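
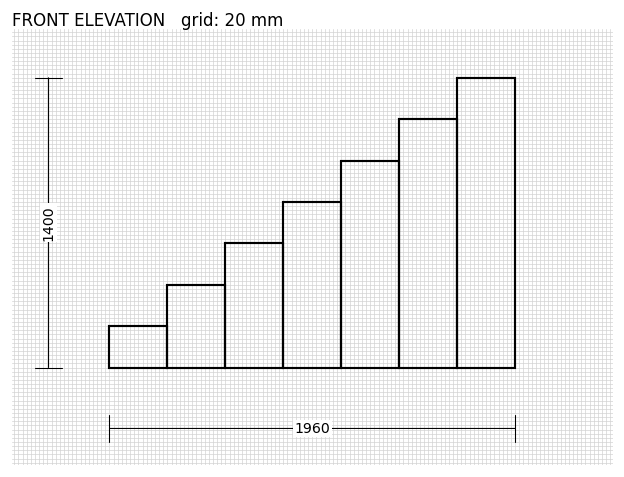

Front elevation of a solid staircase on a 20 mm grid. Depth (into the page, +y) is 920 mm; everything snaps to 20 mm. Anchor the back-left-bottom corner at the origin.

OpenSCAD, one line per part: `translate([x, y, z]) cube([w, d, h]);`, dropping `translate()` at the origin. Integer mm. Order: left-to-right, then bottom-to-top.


cube([280, 920, 200]);
translate([280, 0, 0]) cube([280, 920, 400]);
translate([560, 0, 0]) cube([280, 920, 600]);
translate([840, 0, 0]) cube([280, 920, 800]);
translate([1120, 0, 0]) cube([280, 920, 1000]);
translate([1400, 0, 0]) cube([280, 920, 1200]);
translate([1680, 0, 0]) cube([280, 920, 1400]);


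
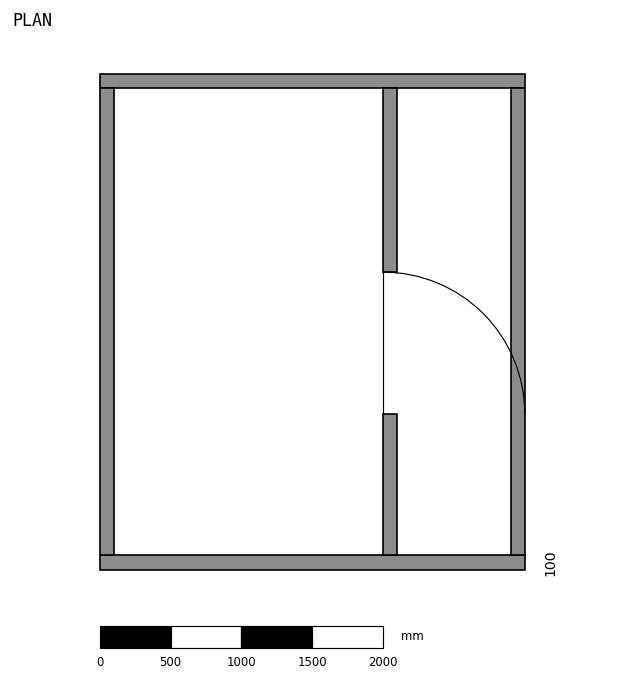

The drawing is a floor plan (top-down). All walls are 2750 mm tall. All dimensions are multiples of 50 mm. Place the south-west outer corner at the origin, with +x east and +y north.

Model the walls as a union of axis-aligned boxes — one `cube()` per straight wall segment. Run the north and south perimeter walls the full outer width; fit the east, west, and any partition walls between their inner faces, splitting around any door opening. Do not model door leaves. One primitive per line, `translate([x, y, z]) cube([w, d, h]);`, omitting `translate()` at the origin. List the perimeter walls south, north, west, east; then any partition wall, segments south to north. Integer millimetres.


cube([3000, 100, 2750]);
translate([0, 3400, 0]) cube([3000, 100, 2750]);
translate([0, 100, 0]) cube([100, 3300, 2750]);
translate([2900, 100, 0]) cube([100, 3300, 2750]);
translate([2000, 100, 0]) cube([100, 1000, 2750]);
translate([2000, 2100, 0]) cube([100, 1300, 2750]);


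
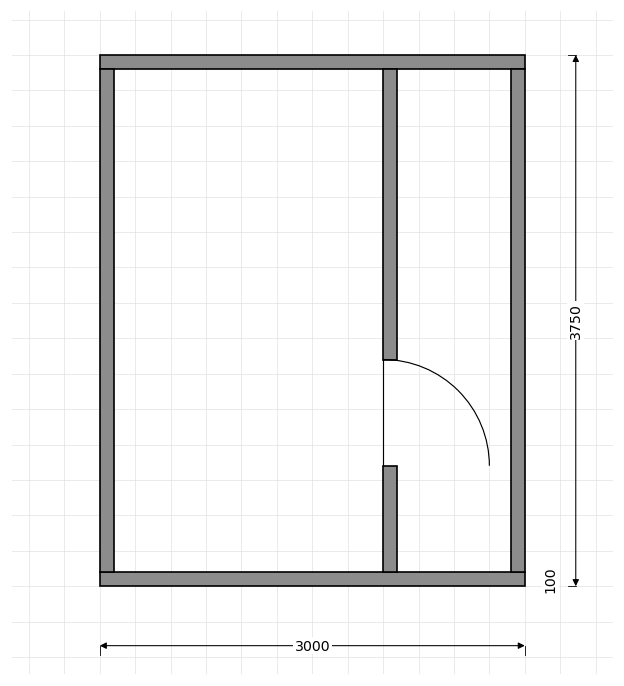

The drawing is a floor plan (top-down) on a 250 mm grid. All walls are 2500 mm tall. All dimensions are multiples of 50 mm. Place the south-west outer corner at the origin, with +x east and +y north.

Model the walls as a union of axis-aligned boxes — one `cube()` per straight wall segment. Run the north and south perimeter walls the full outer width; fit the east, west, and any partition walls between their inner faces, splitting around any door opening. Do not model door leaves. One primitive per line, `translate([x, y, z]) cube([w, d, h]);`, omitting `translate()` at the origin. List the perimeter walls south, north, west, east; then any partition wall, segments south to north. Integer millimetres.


cube([3000, 100, 2500]);
translate([0, 3650, 0]) cube([3000, 100, 2500]);
translate([0, 100, 0]) cube([100, 3550, 2500]);
translate([2900, 100, 0]) cube([100, 3550, 2500]);
translate([2000, 100, 0]) cube([100, 750, 2500]);
translate([2000, 1600, 0]) cube([100, 2050, 2500]);


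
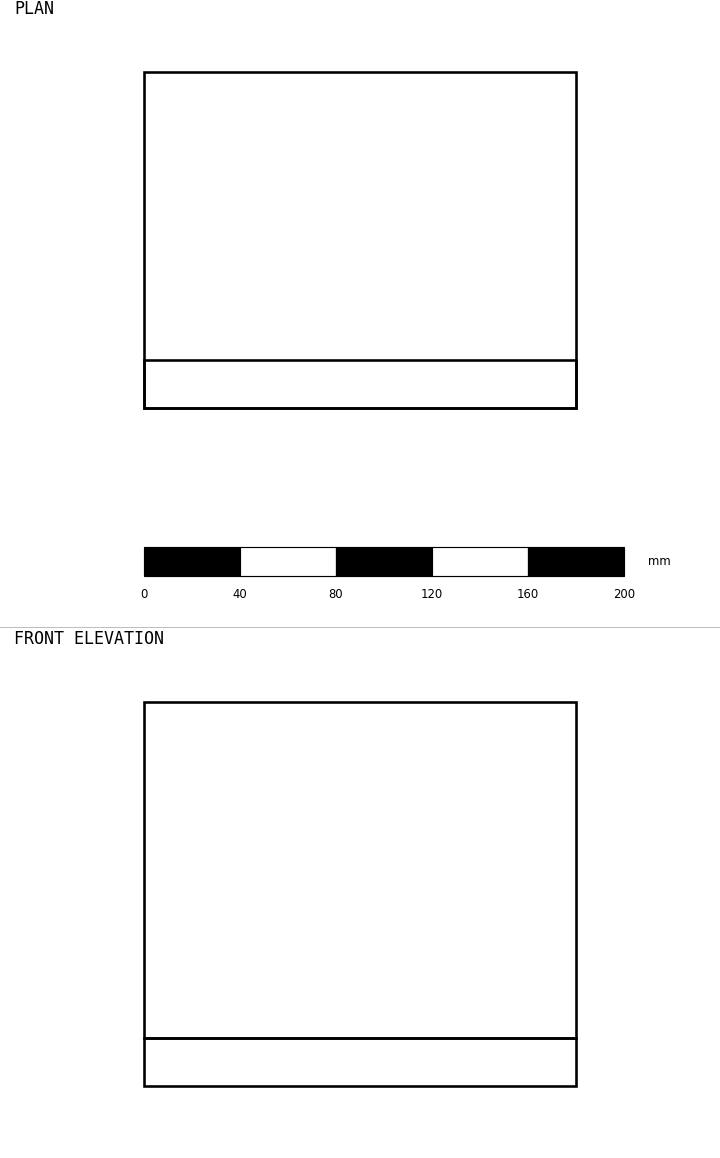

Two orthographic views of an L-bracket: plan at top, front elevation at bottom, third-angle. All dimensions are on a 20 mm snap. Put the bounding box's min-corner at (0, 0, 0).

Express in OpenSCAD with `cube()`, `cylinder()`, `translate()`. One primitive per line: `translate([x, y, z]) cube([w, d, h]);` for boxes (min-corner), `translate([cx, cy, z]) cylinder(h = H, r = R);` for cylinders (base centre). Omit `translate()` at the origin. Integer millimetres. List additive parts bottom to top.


cube([180, 140, 20]);
translate([0, 0, 20]) cube([180, 20, 140]);


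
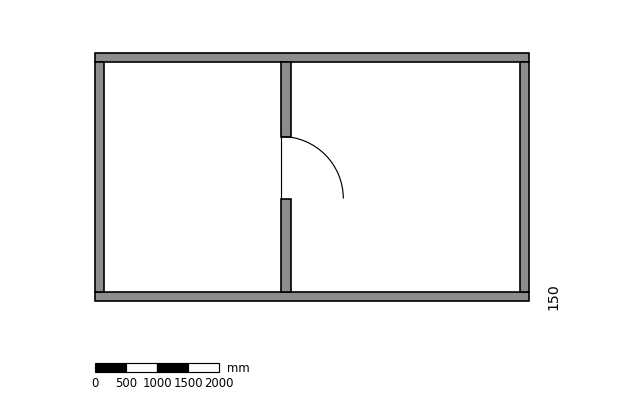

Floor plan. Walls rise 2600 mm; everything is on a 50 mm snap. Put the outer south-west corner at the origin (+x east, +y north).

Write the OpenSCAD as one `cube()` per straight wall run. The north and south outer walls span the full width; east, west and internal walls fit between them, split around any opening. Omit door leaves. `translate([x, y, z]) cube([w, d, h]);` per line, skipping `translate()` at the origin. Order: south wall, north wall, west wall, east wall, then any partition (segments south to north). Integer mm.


cube([7000, 150, 2600]);
translate([0, 3850, 0]) cube([7000, 150, 2600]);
translate([0, 150, 0]) cube([150, 3700, 2600]);
translate([6850, 150, 0]) cube([150, 3700, 2600]);
translate([3000, 150, 0]) cube([150, 1500, 2600]);
translate([3000, 2650, 0]) cube([150, 1200, 2600]);


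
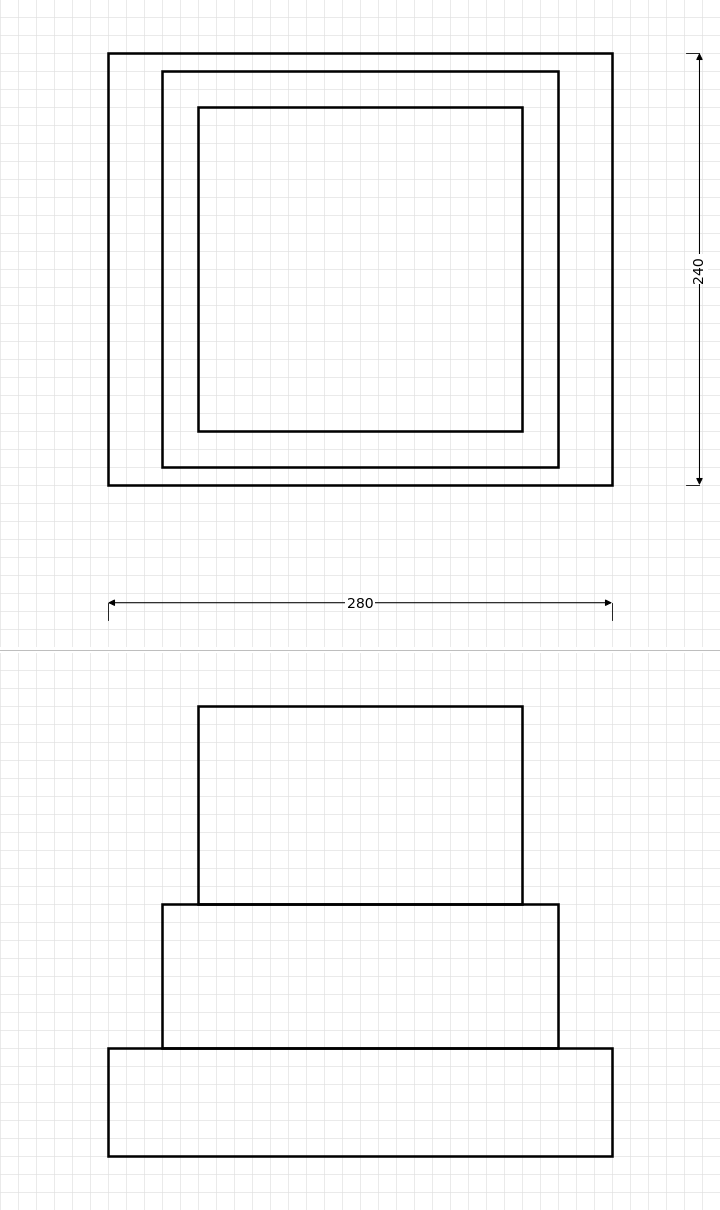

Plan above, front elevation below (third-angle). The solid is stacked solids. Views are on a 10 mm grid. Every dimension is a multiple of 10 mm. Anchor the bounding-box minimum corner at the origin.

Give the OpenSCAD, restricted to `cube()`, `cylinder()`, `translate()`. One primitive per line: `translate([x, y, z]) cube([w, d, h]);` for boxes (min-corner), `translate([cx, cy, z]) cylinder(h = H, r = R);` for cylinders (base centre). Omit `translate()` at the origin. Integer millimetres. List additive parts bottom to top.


cube([280, 240, 60]);
translate([30, 10, 60]) cube([220, 220, 80]);
translate([50, 30, 140]) cube([180, 180, 110]);


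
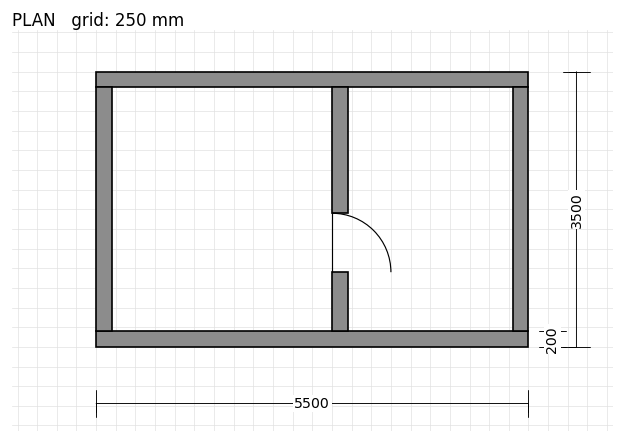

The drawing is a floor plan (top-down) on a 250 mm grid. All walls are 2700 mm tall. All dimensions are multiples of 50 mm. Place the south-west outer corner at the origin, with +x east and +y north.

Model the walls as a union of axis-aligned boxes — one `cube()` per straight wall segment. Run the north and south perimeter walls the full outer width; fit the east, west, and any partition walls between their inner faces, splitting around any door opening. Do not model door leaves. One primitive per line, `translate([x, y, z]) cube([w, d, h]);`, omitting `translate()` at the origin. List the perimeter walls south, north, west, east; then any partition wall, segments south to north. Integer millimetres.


cube([5500, 200, 2700]);
translate([0, 3300, 0]) cube([5500, 200, 2700]);
translate([0, 200, 0]) cube([200, 3100, 2700]);
translate([5300, 200, 0]) cube([200, 3100, 2700]);
translate([3000, 200, 0]) cube([200, 750, 2700]);
translate([3000, 1700, 0]) cube([200, 1600, 2700]);


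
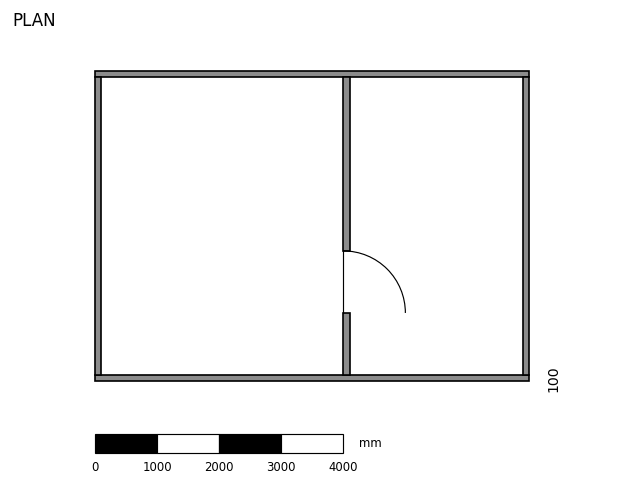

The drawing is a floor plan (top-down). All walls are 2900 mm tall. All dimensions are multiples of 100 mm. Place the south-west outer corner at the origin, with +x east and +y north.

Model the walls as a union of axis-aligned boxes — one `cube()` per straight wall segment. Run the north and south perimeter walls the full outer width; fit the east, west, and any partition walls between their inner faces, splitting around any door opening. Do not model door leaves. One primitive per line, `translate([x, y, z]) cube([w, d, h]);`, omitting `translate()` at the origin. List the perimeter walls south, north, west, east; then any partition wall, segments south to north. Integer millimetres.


cube([7000, 100, 2900]);
translate([0, 4900, 0]) cube([7000, 100, 2900]);
translate([0, 100, 0]) cube([100, 4800, 2900]);
translate([6900, 100, 0]) cube([100, 4800, 2900]);
translate([4000, 100, 0]) cube([100, 1000, 2900]);
translate([4000, 2100, 0]) cube([100, 2800, 2900]);


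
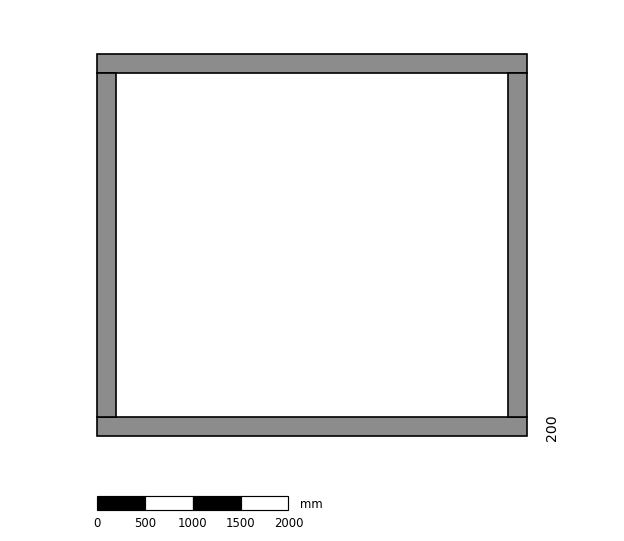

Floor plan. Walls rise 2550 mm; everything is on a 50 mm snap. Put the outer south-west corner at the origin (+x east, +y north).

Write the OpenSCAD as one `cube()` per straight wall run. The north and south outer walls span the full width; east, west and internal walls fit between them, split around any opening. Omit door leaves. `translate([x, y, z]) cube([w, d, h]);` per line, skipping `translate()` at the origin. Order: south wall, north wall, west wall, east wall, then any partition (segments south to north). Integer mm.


cube([4500, 200, 2550]);
translate([0, 3800, 0]) cube([4500, 200, 2550]);
translate([0, 200, 0]) cube([200, 3600, 2550]);
translate([4300, 200, 0]) cube([200, 3600, 2550]);


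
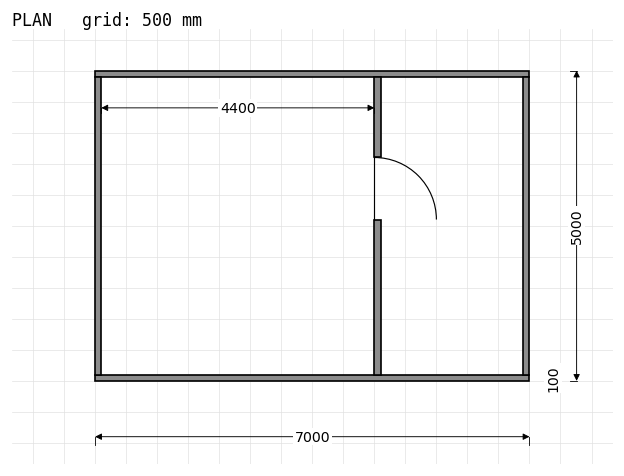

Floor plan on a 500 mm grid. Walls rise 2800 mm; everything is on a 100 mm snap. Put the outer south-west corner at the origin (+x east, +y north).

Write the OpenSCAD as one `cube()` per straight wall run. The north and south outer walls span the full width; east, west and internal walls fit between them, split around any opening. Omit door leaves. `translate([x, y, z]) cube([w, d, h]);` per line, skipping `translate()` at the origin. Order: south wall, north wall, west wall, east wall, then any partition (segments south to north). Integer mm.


cube([7000, 100, 2800]);
translate([0, 4900, 0]) cube([7000, 100, 2800]);
translate([0, 100, 0]) cube([100, 4800, 2800]);
translate([6900, 100, 0]) cube([100, 4800, 2800]);
translate([4500, 100, 0]) cube([100, 2500, 2800]);
translate([4500, 3600, 0]) cube([100, 1300, 2800]);


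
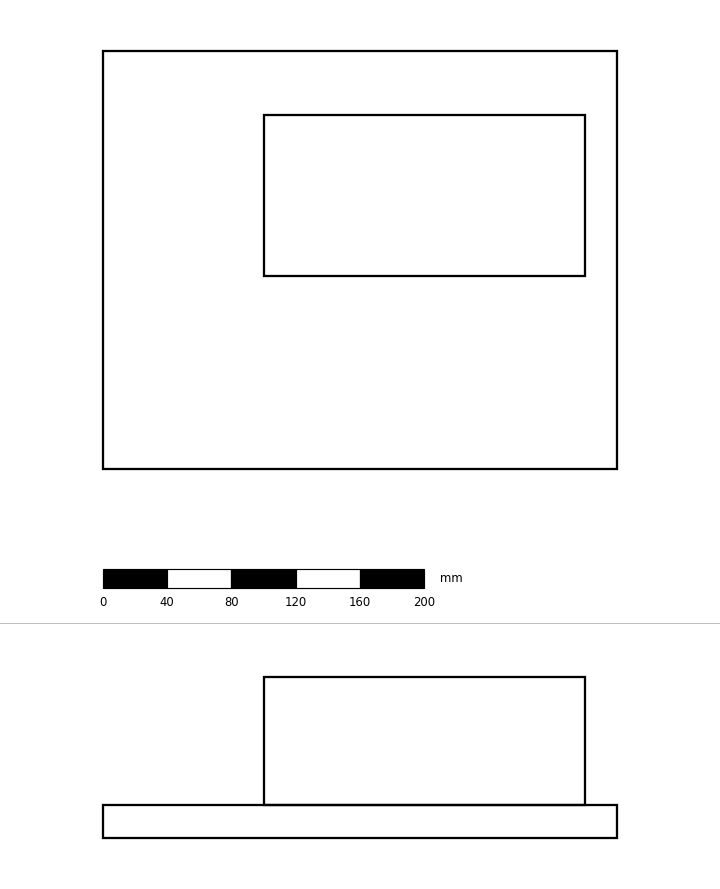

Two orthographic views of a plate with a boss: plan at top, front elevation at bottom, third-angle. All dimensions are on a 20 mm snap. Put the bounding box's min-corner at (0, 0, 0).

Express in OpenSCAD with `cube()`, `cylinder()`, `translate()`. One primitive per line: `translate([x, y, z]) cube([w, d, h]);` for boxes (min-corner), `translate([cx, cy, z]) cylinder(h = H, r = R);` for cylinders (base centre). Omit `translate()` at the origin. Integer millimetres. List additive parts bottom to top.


cube([320, 260, 20]);
translate([100, 120, 20]) cube([200, 100, 80]);


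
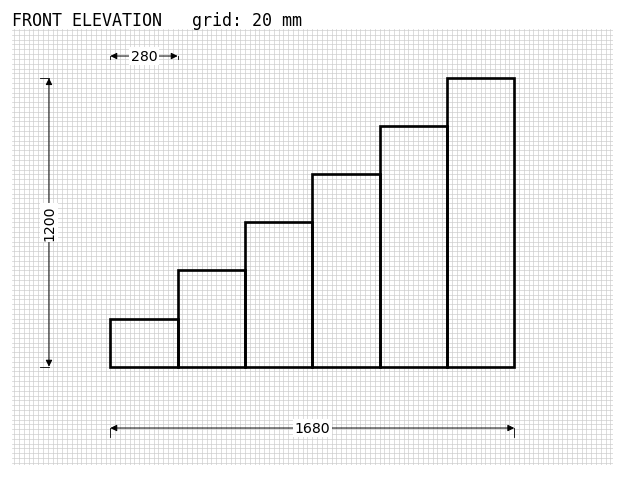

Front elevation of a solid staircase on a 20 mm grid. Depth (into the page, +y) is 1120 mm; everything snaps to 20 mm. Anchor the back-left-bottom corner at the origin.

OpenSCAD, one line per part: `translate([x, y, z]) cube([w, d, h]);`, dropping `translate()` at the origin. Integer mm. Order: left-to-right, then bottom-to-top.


cube([280, 1120, 200]);
translate([280, 0, 0]) cube([280, 1120, 400]);
translate([560, 0, 0]) cube([280, 1120, 600]);
translate([840, 0, 0]) cube([280, 1120, 800]);
translate([1120, 0, 0]) cube([280, 1120, 1000]);
translate([1400, 0, 0]) cube([280, 1120, 1200]);


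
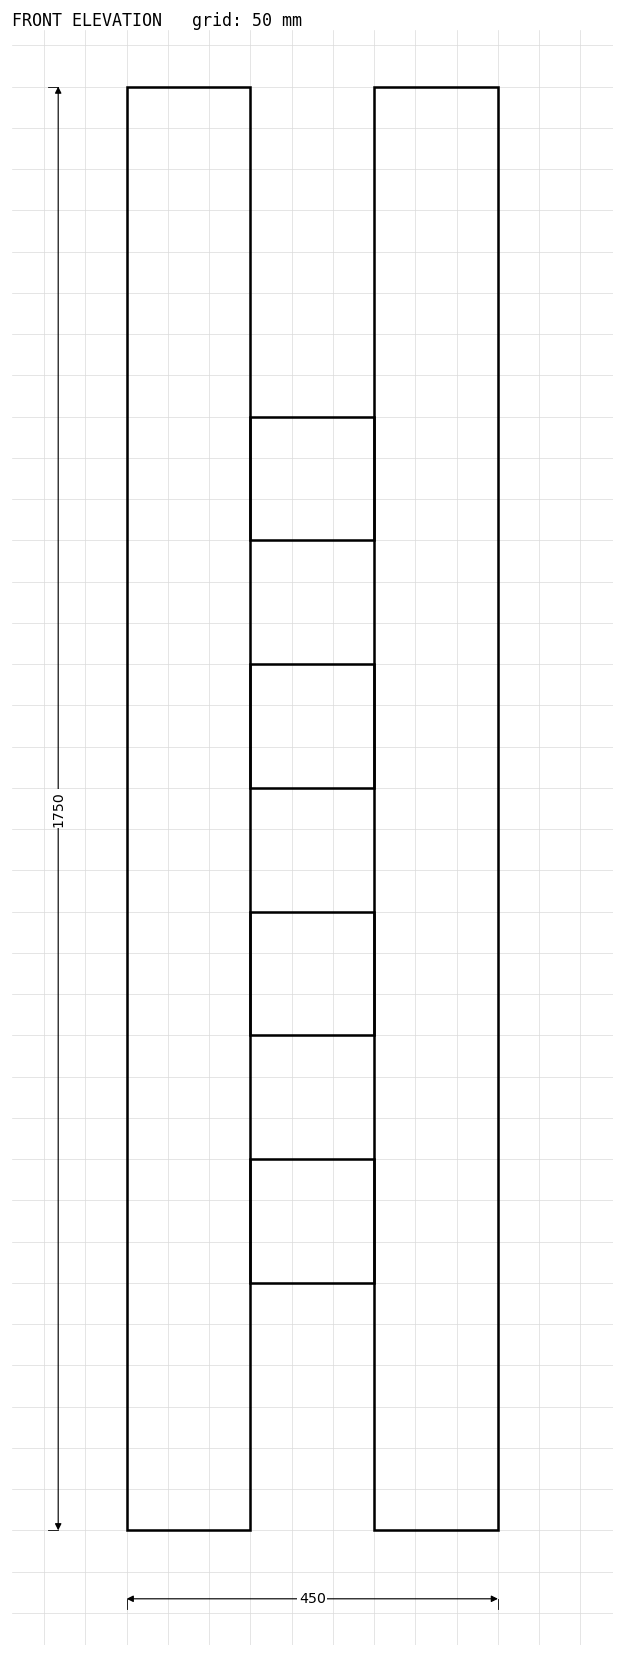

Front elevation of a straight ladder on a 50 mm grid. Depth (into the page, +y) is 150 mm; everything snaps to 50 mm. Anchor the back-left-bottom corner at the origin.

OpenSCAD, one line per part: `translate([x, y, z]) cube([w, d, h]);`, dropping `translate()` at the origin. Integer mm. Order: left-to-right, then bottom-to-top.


cube([150, 150, 1750]);
translate([150, 0, 300]) cube([150, 150, 150]);
translate([150, 0, 600]) cube([150, 150, 150]);
translate([150, 0, 900]) cube([150, 150, 150]);
translate([150, 0, 1200]) cube([150, 150, 150]);
translate([300, 0, 0]) cube([150, 150, 1750]);


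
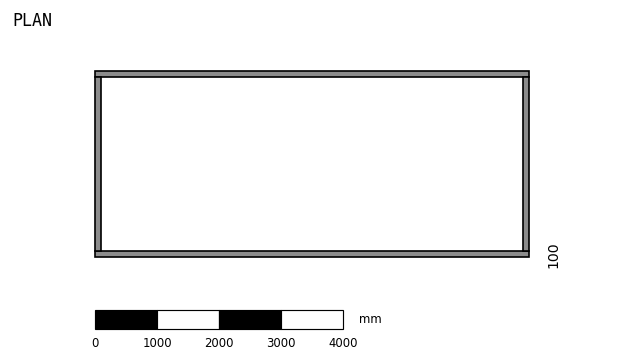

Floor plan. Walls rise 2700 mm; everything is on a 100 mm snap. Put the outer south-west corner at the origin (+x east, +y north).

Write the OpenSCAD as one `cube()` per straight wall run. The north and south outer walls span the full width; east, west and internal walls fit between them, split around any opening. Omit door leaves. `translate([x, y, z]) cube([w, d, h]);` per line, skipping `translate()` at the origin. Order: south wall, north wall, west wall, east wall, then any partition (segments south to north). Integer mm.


cube([7000, 100, 2700]);
translate([0, 2900, 0]) cube([7000, 100, 2700]);
translate([0, 100, 0]) cube([100, 2800, 2700]);
translate([6900, 100, 0]) cube([100, 2800, 2700]);


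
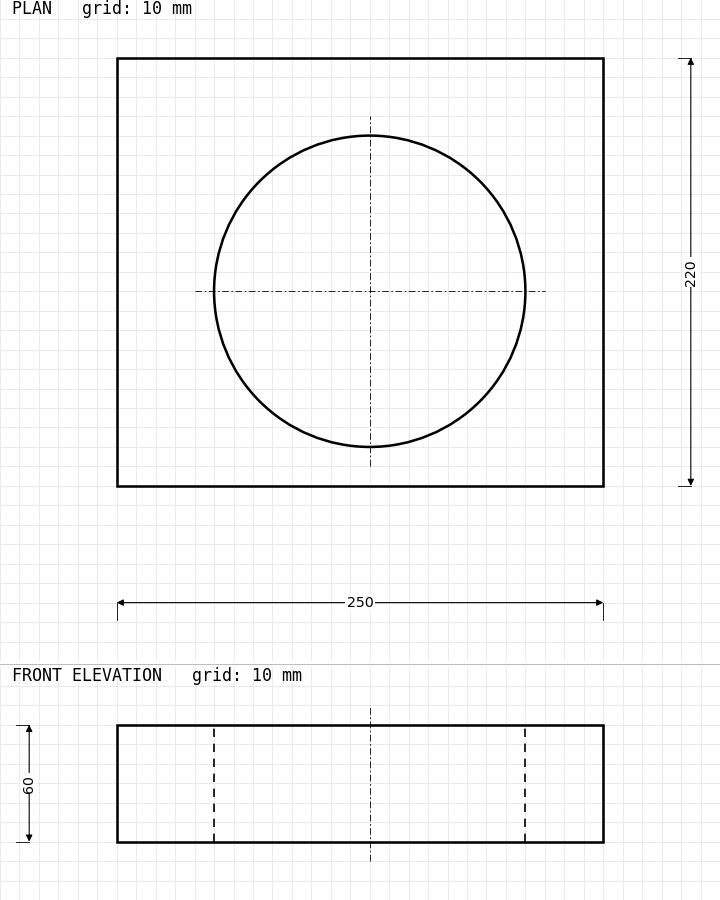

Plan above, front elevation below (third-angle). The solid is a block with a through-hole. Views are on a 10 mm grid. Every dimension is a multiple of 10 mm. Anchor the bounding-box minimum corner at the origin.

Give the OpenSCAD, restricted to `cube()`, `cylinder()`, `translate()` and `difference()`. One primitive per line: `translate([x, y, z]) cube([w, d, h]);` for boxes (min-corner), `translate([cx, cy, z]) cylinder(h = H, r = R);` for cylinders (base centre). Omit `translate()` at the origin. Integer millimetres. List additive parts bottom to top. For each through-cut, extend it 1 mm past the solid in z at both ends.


difference() {
  cube([250, 220, 60]);
  translate([130, 100, -1]) cylinder(h = 62, r = 80);
}


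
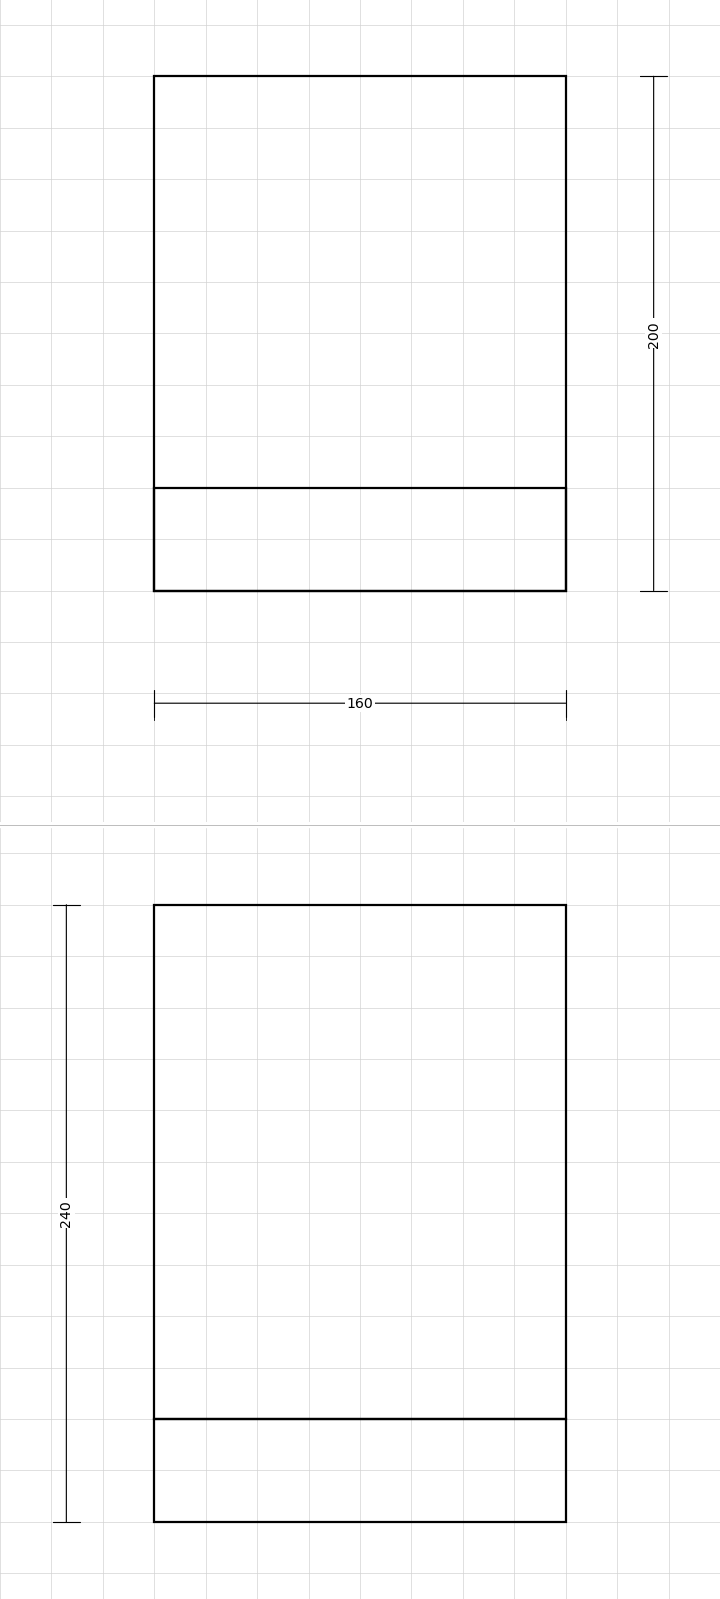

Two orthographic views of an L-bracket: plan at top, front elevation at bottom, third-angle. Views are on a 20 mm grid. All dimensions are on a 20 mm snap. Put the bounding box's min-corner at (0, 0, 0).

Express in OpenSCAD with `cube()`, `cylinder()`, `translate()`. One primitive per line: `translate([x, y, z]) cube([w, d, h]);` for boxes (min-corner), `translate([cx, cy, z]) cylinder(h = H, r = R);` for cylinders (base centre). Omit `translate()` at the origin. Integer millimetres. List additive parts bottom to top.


cube([160, 200, 40]);
translate([0, 0, 40]) cube([160, 40, 200]);


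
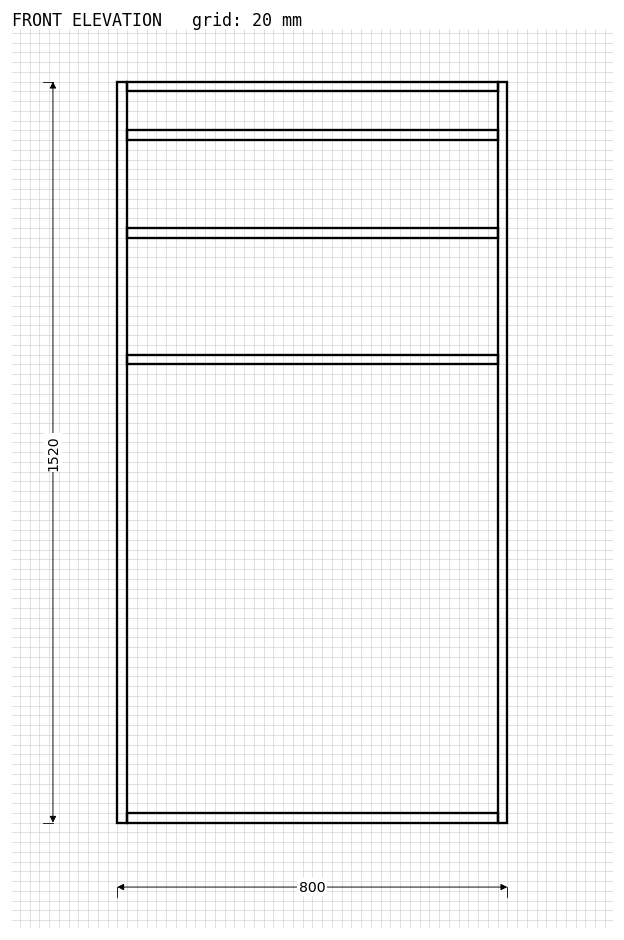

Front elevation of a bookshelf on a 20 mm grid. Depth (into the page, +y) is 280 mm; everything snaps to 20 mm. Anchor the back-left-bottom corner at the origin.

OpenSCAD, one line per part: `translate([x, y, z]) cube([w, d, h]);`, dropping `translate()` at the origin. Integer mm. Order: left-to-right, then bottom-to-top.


cube([20, 280, 1520]);
translate([20, 0, 0]) cube([760, 280, 20]);
translate([20, 0, 940]) cube([760, 280, 20]);
translate([20, 0, 1200]) cube([760, 280, 20]);
translate([20, 0, 1400]) cube([760, 280, 20]);
translate([20, 0, 1500]) cube([760, 280, 20]);
translate([780, 0, 0]) cube([20, 280, 1520]);


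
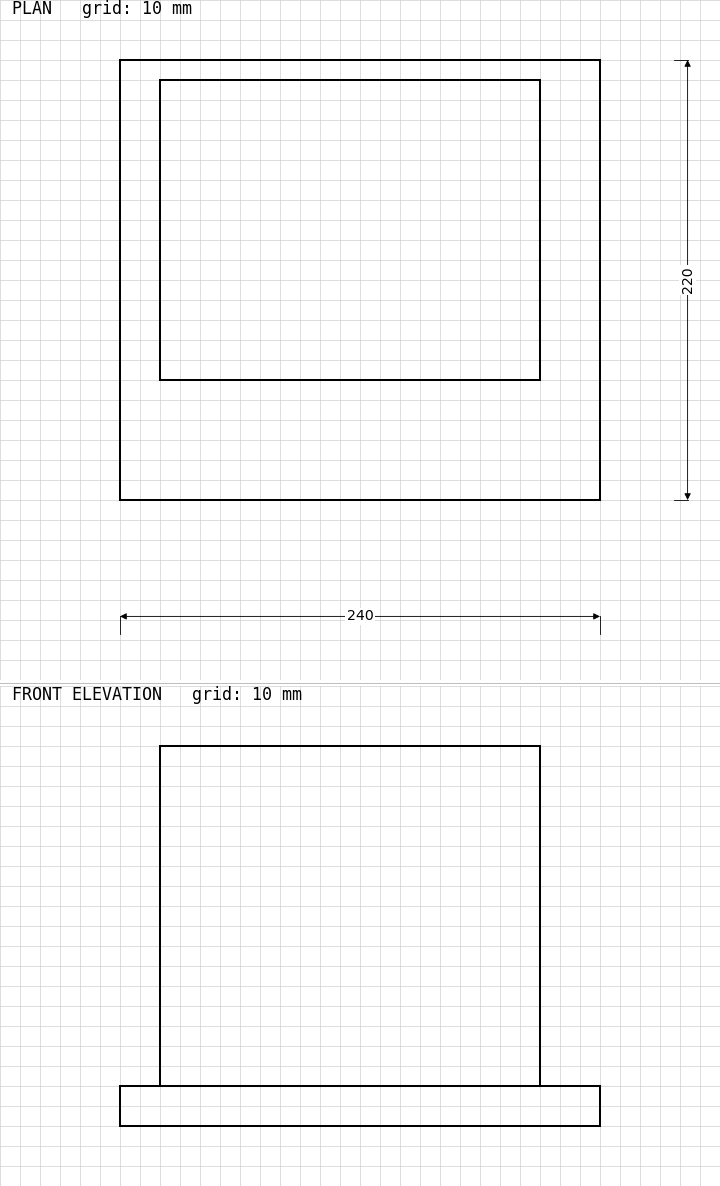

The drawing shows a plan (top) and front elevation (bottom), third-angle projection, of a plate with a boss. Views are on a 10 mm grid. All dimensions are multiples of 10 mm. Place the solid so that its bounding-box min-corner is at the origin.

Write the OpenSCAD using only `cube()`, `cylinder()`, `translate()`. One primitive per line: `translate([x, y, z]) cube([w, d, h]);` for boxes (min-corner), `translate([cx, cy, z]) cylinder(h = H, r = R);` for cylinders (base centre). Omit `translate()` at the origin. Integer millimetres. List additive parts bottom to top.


cube([240, 220, 20]);
translate([20, 60, 20]) cube([190, 150, 170]);


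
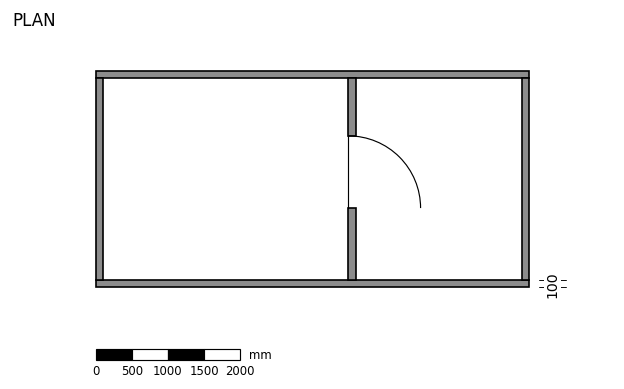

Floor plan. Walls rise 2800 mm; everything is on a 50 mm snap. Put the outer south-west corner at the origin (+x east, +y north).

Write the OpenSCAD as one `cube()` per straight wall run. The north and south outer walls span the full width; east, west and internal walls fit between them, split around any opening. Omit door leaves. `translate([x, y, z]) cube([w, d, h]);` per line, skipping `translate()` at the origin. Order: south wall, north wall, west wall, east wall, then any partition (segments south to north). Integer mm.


cube([6000, 100, 2800]);
translate([0, 2900, 0]) cube([6000, 100, 2800]);
translate([0, 100, 0]) cube([100, 2800, 2800]);
translate([5900, 100, 0]) cube([100, 2800, 2800]);
translate([3500, 100, 0]) cube([100, 1000, 2800]);
translate([3500, 2100, 0]) cube([100, 800, 2800]);


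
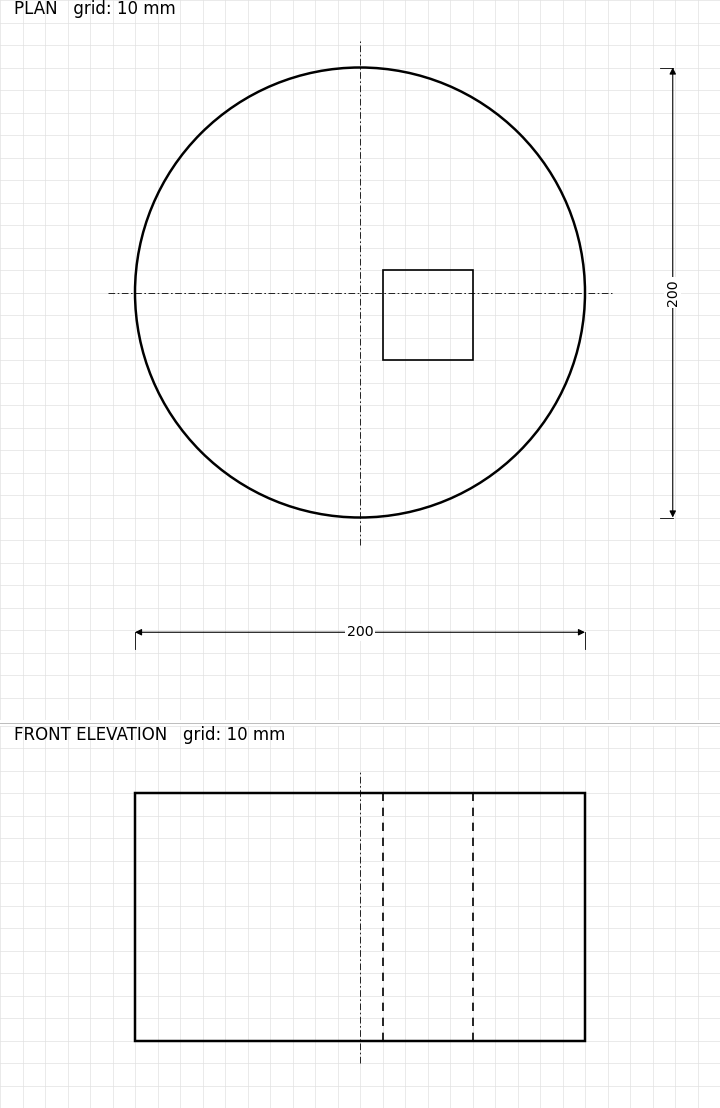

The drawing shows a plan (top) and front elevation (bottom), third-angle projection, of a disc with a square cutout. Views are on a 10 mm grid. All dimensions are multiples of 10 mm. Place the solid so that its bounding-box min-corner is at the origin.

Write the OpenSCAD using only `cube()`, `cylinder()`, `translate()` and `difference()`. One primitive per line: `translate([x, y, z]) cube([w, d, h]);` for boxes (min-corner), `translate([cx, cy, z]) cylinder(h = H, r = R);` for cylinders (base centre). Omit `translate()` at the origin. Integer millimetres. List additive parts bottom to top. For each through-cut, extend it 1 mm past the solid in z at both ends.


difference() {
  translate([100, 100, 0]) cylinder(h = 110, r = 100);
  translate([110, 70, -1]) cube([40, 40, 112]);
}


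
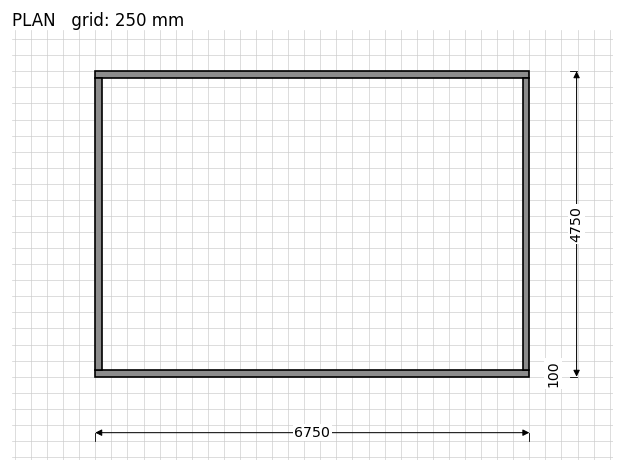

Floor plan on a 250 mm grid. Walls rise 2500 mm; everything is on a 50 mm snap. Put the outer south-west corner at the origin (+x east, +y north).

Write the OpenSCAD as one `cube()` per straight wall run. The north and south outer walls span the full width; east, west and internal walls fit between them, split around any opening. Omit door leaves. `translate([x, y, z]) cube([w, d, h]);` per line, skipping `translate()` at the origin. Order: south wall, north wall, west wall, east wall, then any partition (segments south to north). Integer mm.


cube([6750, 100, 2500]);
translate([0, 4650, 0]) cube([6750, 100, 2500]);
translate([0, 100, 0]) cube([100, 4550, 2500]);
translate([6650, 100, 0]) cube([100, 4550, 2500]);


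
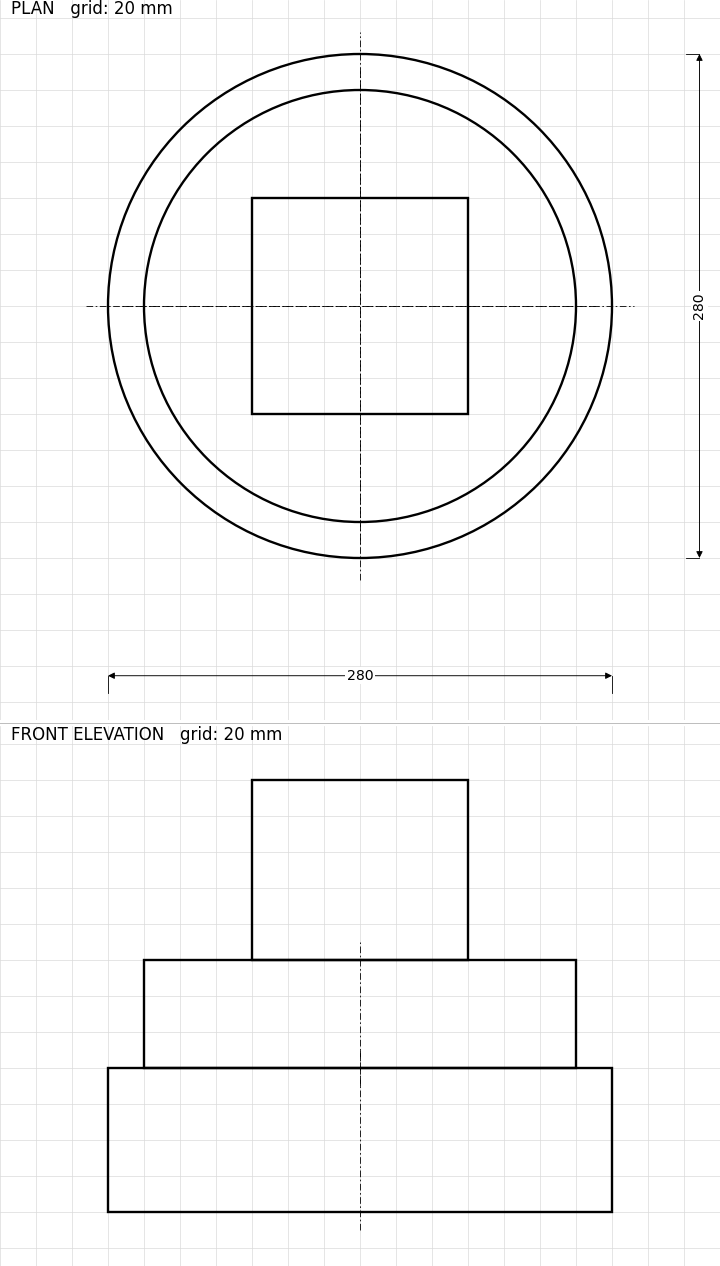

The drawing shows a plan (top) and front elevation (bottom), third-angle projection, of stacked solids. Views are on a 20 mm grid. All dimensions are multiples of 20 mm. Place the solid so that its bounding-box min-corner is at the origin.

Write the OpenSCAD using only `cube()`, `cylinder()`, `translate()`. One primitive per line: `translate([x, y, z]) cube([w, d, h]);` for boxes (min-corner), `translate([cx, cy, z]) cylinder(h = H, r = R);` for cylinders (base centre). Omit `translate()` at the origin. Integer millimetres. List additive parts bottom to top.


translate([140, 140, 0]) cylinder(h = 80, r = 140);
translate([140, 140, 80]) cylinder(h = 60, r = 120);
translate([80, 80, 140]) cube([120, 120, 100]);


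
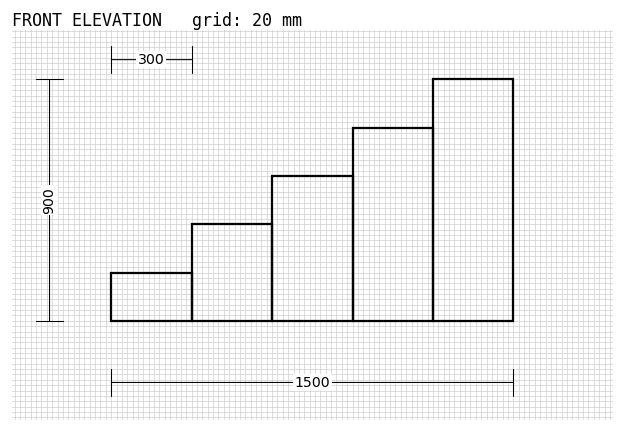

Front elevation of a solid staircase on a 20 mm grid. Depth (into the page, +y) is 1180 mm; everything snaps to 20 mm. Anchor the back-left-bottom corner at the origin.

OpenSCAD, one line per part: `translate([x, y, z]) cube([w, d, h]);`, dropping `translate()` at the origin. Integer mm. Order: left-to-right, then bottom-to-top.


cube([300, 1180, 180]);
translate([300, 0, 0]) cube([300, 1180, 360]);
translate([600, 0, 0]) cube([300, 1180, 540]);
translate([900, 0, 0]) cube([300, 1180, 720]);
translate([1200, 0, 0]) cube([300, 1180, 900]);


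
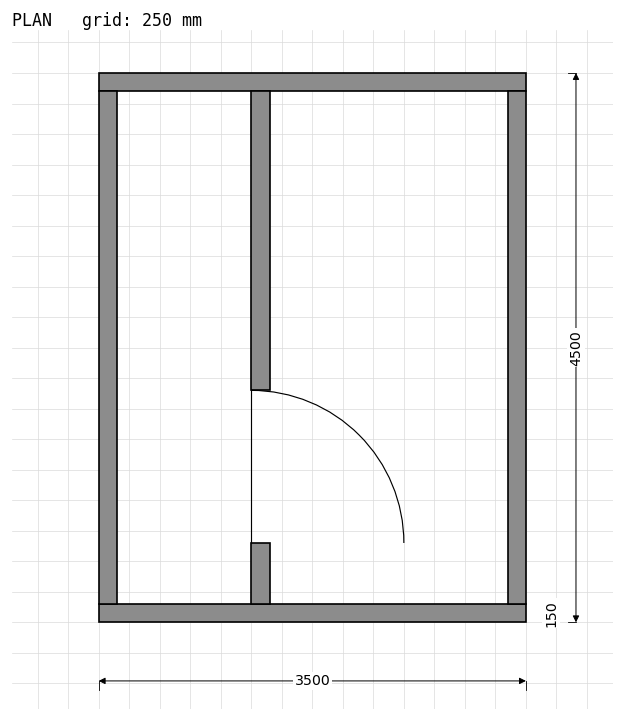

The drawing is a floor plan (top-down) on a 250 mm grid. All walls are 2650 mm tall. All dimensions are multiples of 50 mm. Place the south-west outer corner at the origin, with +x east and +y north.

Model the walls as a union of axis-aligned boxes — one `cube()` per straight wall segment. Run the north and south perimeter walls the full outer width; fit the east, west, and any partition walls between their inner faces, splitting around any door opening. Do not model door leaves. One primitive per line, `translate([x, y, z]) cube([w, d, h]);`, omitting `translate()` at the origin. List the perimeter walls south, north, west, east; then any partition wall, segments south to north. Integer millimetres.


cube([3500, 150, 2650]);
translate([0, 4350, 0]) cube([3500, 150, 2650]);
translate([0, 150, 0]) cube([150, 4200, 2650]);
translate([3350, 150, 0]) cube([150, 4200, 2650]);
translate([1250, 150, 0]) cube([150, 500, 2650]);
translate([1250, 1900, 0]) cube([150, 2450, 2650]);


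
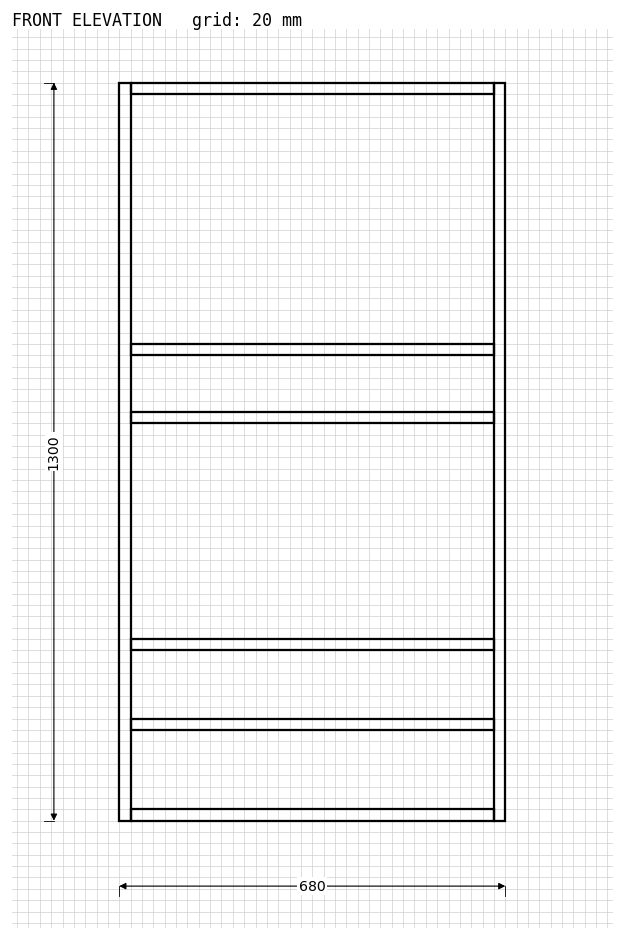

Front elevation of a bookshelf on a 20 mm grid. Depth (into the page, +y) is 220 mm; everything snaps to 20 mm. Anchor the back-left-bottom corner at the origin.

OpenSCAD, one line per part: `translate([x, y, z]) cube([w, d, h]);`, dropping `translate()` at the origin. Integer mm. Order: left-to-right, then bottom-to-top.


cube([20, 220, 1300]);
translate([20, 0, 0]) cube([640, 220, 20]);
translate([20, 0, 160]) cube([640, 220, 20]);
translate([20, 0, 300]) cube([640, 220, 20]);
translate([20, 0, 700]) cube([640, 220, 20]);
translate([20, 0, 820]) cube([640, 220, 20]);
translate([20, 0, 1280]) cube([640, 220, 20]);
translate([660, 0, 0]) cube([20, 220, 1300]);


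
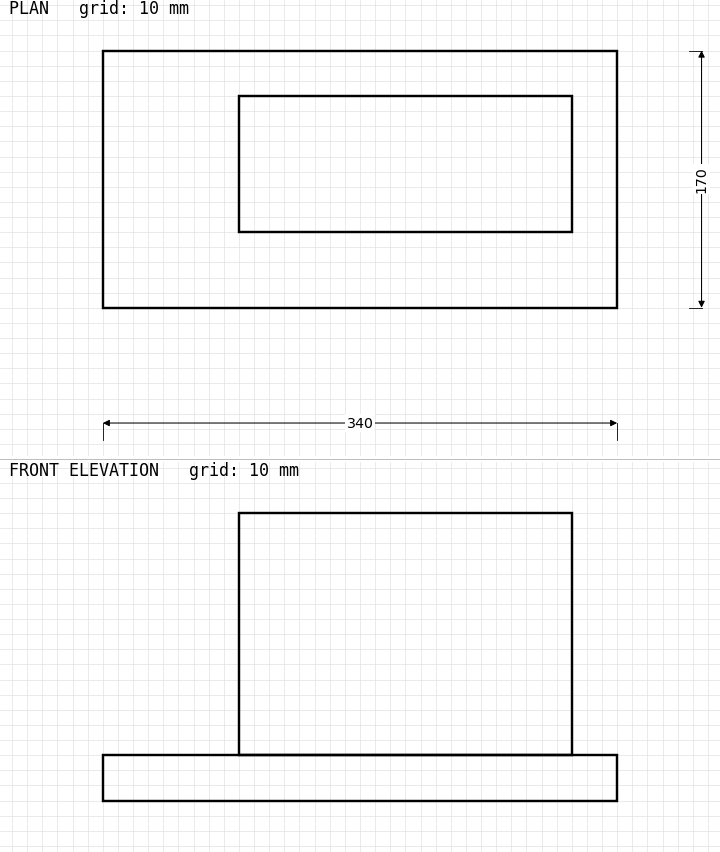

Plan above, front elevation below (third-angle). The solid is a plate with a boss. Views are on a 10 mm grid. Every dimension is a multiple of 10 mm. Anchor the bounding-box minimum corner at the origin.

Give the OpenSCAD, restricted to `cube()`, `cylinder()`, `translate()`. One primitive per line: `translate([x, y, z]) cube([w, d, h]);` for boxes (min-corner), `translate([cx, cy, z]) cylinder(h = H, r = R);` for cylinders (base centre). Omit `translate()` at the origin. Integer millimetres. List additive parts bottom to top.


cube([340, 170, 30]);
translate([90, 50, 30]) cube([220, 90, 160]);


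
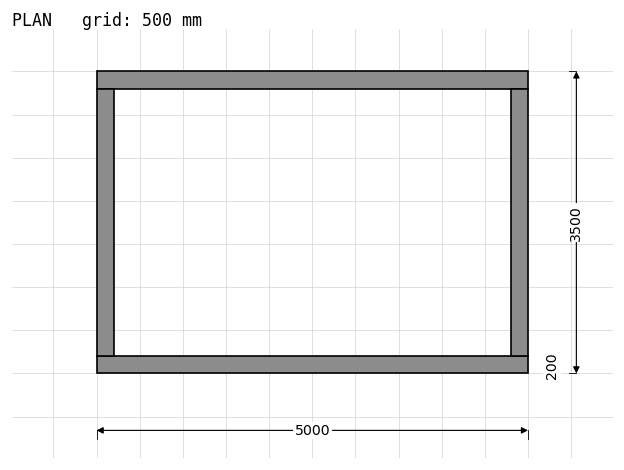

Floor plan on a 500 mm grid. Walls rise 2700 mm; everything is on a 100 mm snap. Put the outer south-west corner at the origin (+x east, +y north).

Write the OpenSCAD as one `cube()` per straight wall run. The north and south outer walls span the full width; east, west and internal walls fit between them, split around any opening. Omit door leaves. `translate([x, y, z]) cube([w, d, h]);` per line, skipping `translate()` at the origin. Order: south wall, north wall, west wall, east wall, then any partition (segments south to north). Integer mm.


cube([5000, 200, 2700]);
translate([0, 3300, 0]) cube([5000, 200, 2700]);
translate([0, 200, 0]) cube([200, 3100, 2700]);
translate([4800, 200, 0]) cube([200, 3100, 2700]);


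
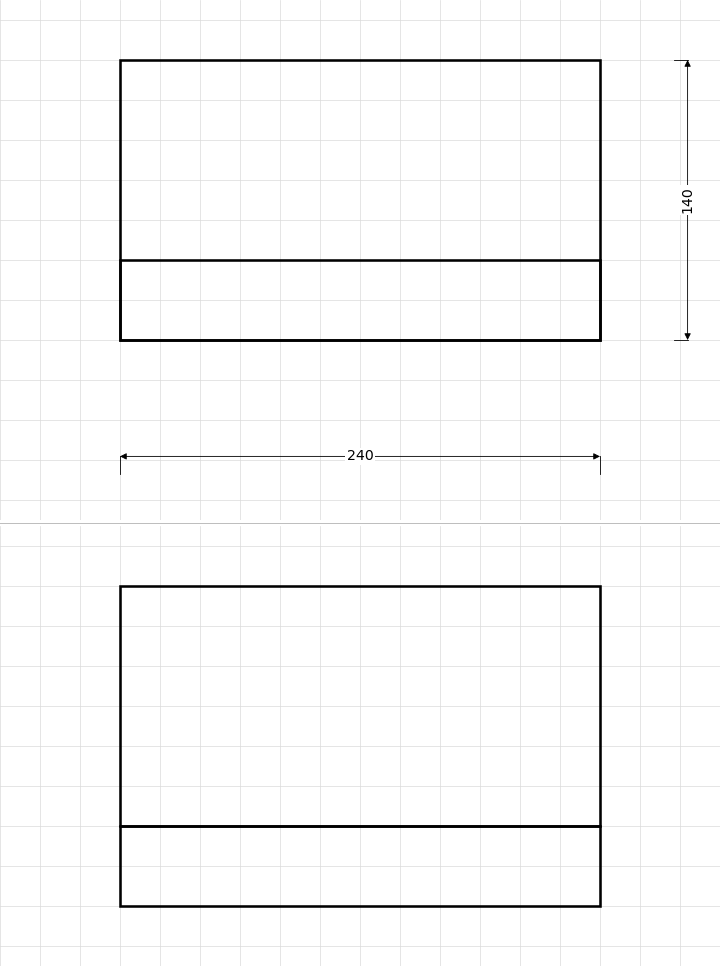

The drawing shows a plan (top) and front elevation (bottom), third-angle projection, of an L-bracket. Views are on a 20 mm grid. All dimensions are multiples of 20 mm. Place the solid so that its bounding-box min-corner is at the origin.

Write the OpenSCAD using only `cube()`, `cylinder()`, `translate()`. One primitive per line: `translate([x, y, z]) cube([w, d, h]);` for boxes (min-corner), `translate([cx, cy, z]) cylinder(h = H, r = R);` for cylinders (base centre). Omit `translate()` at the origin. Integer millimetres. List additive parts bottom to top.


cube([240, 140, 40]);
translate([0, 0, 40]) cube([240, 40, 120]);


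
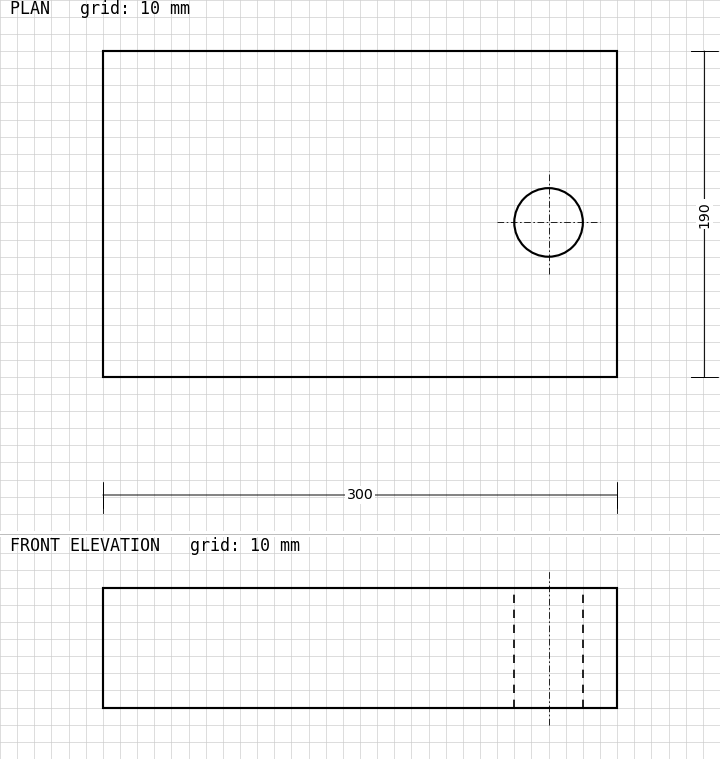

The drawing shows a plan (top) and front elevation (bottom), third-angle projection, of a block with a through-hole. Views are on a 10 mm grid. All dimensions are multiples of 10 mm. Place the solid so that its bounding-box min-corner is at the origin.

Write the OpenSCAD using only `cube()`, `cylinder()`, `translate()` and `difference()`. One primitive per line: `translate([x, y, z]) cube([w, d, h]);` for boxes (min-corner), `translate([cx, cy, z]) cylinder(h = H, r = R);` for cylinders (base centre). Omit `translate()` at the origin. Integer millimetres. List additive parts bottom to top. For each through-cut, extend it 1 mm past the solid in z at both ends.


difference() {
  cube([300, 190, 70]);
  translate([260, 90, -1]) cylinder(h = 72, r = 20);
}


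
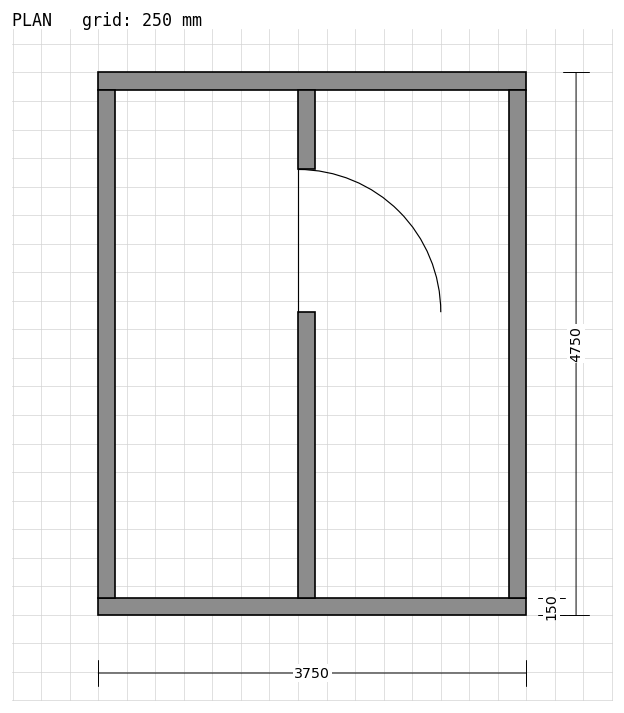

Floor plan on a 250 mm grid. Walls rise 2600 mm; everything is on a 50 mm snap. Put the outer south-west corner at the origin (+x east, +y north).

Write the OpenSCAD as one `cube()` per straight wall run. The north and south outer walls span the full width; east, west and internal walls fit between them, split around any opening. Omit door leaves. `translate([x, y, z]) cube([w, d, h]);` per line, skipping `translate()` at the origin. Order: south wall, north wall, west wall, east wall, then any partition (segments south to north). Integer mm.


cube([3750, 150, 2600]);
translate([0, 4600, 0]) cube([3750, 150, 2600]);
translate([0, 150, 0]) cube([150, 4450, 2600]);
translate([3600, 150, 0]) cube([150, 4450, 2600]);
translate([1750, 150, 0]) cube([150, 2500, 2600]);
translate([1750, 3900, 0]) cube([150, 700, 2600]);


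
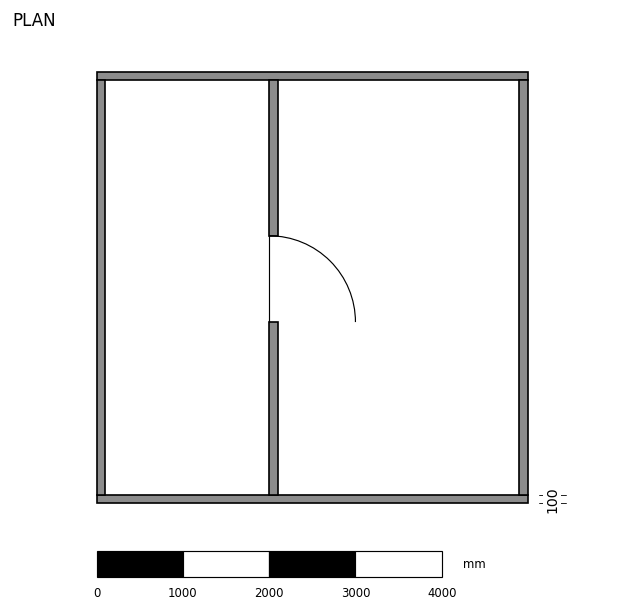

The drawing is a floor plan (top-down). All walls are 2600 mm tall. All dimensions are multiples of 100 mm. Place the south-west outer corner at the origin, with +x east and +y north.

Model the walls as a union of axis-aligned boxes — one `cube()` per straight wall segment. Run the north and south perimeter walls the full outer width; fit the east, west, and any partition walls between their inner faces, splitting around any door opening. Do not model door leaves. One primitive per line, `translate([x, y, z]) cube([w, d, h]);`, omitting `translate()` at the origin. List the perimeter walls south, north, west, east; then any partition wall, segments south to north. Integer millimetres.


cube([5000, 100, 2600]);
translate([0, 4900, 0]) cube([5000, 100, 2600]);
translate([0, 100, 0]) cube([100, 4800, 2600]);
translate([4900, 100, 0]) cube([100, 4800, 2600]);
translate([2000, 100, 0]) cube([100, 2000, 2600]);
translate([2000, 3100, 0]) cube([100, 1800, 2600]);


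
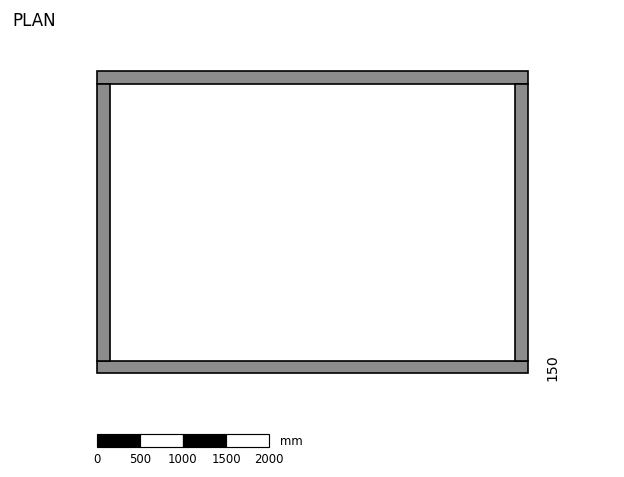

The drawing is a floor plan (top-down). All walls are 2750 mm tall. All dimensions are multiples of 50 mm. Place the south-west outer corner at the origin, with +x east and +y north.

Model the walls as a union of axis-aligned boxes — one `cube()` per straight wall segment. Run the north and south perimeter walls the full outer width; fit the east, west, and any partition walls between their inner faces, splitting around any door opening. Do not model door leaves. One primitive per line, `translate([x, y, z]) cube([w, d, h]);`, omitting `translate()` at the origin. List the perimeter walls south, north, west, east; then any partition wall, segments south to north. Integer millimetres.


cube([5000, 150, 2750]);
translate([0, 3350, 0]) cube([5000, 150, 2750]);
translate([0, 150, 0]) cube([150, 3200, 2750]);
translate([4850, 150, 0]) cube([150, 3200, 2750]);


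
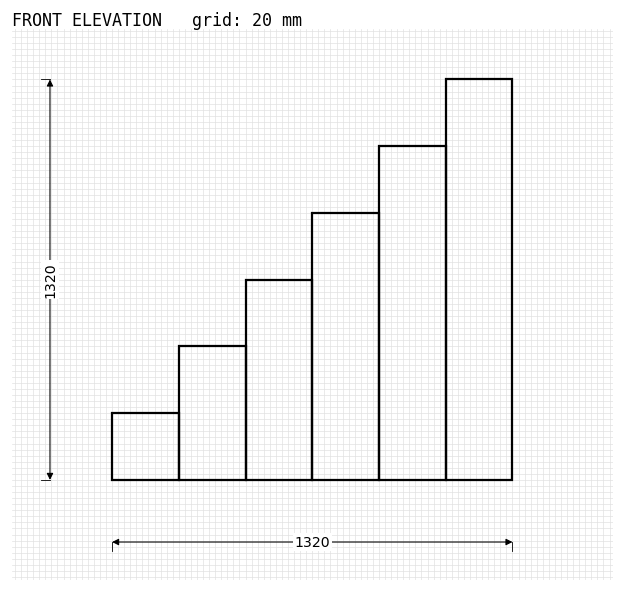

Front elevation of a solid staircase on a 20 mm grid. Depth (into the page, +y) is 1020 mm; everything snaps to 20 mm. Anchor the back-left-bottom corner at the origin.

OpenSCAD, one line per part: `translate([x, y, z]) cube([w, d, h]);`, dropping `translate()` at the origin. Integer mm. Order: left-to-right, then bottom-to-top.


cube([220, 1020, 220]);
translate([220, 0, 0]) cube([220, 1020, 440]);
translate([440, 0, 0]) cube([220, 1020, 660]);
translate([660, 0, 0]) cube([220, 1020, 880]);
translate([880, 0, 0]) cube([220, 1020, 1100]);
translate([1100, 0, 0]) cube([220, 1020, 1320]);


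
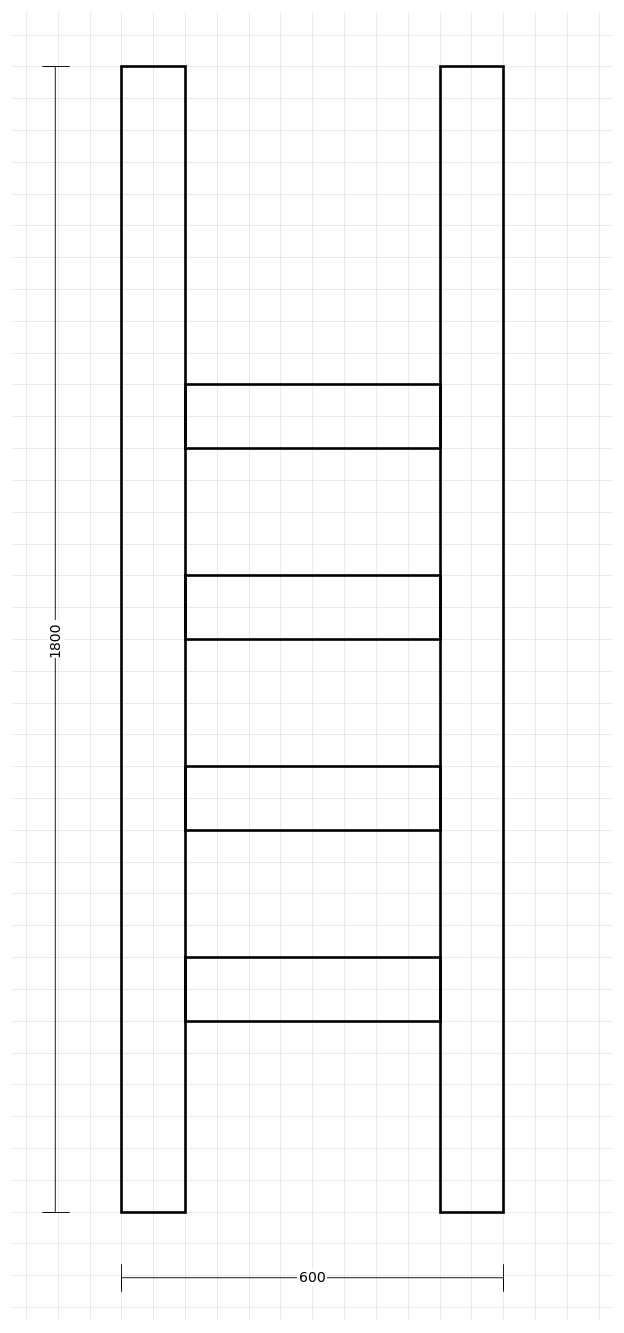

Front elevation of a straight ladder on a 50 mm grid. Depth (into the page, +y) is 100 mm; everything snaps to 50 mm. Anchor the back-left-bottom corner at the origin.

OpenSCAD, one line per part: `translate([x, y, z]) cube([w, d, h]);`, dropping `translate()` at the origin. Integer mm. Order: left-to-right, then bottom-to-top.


cube([100, 100, 1800]);
translate([100, 0, 300]) cube([400, 100, 100]);
translate([100, 0, 600]) cube([400, 100, 100]);
translate([100, 0, 900]) cube([400, 100, 100]);
translate([100, 0, 1200]) cube([400, 100, 100]);
translate([500, 0, 0]) cube([100, 100, 1800]);


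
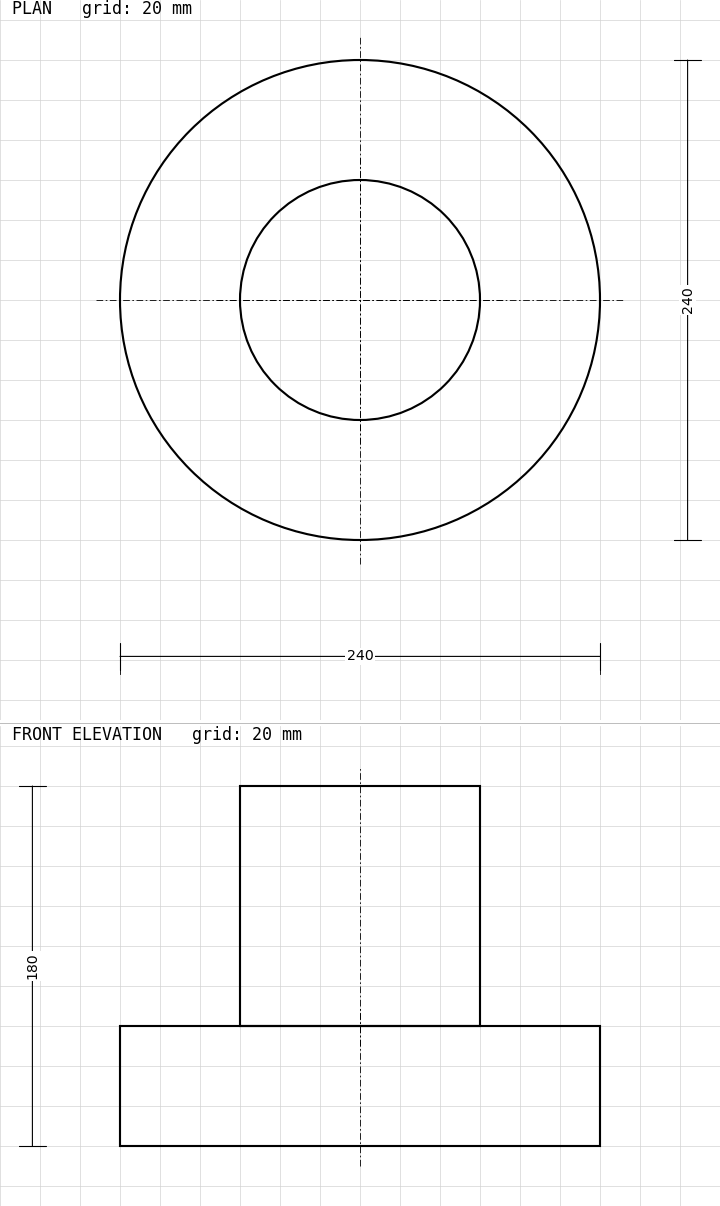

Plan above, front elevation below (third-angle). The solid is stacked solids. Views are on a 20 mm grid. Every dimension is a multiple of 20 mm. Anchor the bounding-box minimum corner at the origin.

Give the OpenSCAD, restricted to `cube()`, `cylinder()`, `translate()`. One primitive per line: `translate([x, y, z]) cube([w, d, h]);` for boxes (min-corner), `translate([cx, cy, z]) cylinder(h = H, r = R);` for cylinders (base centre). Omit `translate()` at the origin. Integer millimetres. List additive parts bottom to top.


translate([120, 120, 0]) cylinder(h = 60, r = 120);
translate([120, 120, 60]) cylinder(h = 120, r = 60);


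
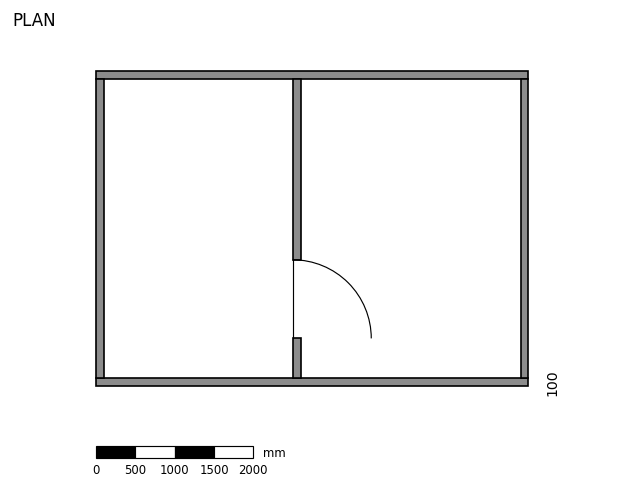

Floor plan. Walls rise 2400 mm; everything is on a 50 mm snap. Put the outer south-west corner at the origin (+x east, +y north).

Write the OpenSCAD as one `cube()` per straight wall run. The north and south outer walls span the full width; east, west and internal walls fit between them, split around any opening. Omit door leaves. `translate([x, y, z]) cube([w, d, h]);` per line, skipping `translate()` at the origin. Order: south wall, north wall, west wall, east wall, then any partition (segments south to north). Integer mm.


cube([5500, 100, 2400]);
translate([0, 3900, 0]) cube([5500, 100, 2400]);
translate([0, 100, 0]) cube([100, 3800, 2400]);
translate([5400, 100, 0]) cube([100, 3800, 2400]);
translate([2500, 100, 0]) cube([100, 500, 2400]);
translate([2500, 1600, 0]) cube([100, 2300, 2400]);


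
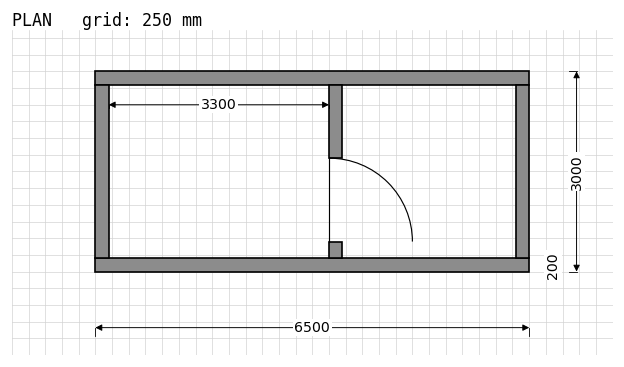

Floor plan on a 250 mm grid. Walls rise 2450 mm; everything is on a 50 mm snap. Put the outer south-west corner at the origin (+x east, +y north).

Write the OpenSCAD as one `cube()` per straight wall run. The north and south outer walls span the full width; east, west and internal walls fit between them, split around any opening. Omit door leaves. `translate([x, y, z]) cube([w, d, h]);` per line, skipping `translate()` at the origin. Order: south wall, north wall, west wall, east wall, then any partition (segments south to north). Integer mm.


cube([6500, 200, 2450]);
translate([0, 2800, 0]) cube([6500, 200, 2450]);
translate([0, 200, 0]) cube([200, 2600, 2450]);
translate([6300, 200, 0]) cube([200, 2600, 2450]);
translate([3500, 200, 0]) cube([200, 250, 2450]);
translate([3500, 1700, 0]) cube([200, 1100, 2450]);


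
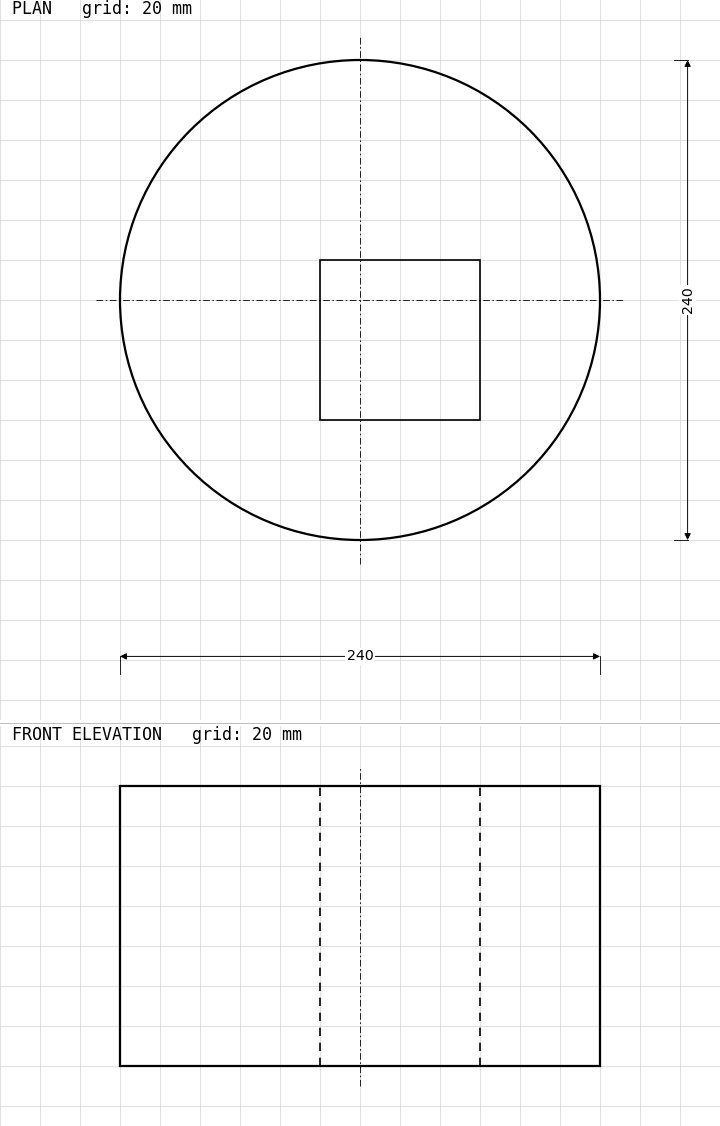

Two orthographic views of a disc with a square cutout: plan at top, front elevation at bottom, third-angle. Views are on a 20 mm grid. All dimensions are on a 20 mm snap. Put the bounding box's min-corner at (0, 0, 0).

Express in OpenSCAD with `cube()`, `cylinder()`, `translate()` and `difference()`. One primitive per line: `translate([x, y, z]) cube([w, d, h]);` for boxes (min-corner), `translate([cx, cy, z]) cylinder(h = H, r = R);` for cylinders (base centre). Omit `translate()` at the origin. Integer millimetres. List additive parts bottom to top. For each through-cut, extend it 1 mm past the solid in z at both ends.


difference() {
  translate([120, 120, 0]) cylinder(h = 140, r = 120);
  translate([100, 60, -1]) cube([80, 80, 142]);
}


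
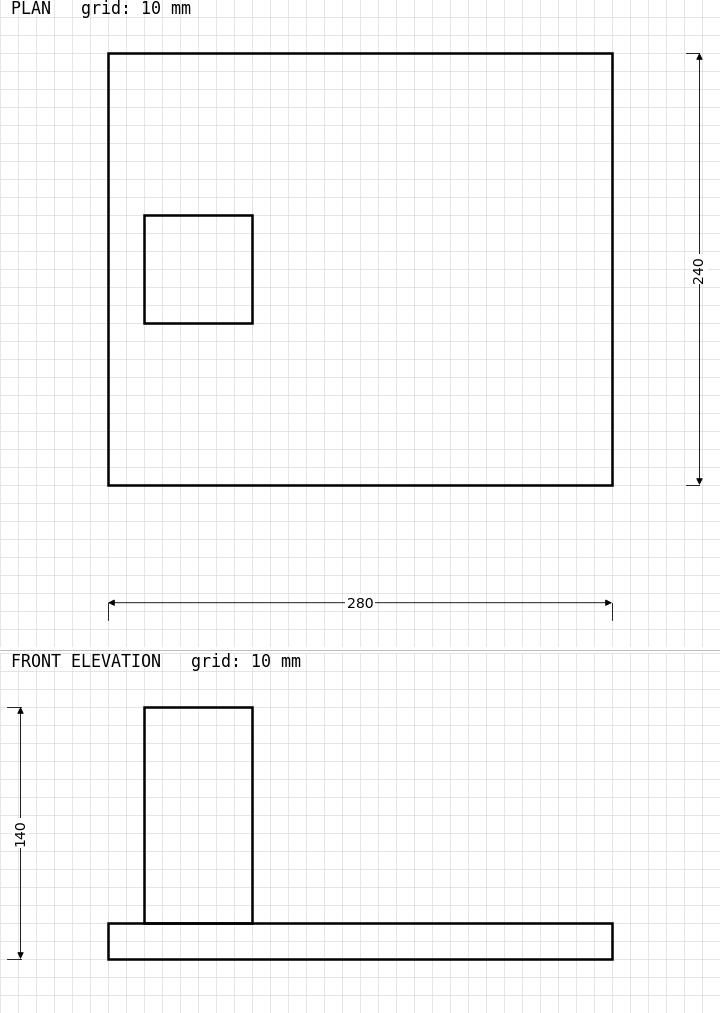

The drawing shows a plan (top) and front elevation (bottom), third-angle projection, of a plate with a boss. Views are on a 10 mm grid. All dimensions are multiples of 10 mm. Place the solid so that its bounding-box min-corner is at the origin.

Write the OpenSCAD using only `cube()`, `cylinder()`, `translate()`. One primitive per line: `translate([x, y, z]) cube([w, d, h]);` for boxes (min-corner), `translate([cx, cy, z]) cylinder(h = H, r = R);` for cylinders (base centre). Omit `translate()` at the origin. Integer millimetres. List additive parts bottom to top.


cube([280, 240, 20]);
translate([20, 90, 20]) cube([60, 60, 120]);
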